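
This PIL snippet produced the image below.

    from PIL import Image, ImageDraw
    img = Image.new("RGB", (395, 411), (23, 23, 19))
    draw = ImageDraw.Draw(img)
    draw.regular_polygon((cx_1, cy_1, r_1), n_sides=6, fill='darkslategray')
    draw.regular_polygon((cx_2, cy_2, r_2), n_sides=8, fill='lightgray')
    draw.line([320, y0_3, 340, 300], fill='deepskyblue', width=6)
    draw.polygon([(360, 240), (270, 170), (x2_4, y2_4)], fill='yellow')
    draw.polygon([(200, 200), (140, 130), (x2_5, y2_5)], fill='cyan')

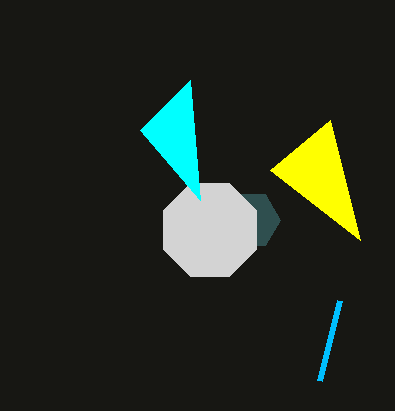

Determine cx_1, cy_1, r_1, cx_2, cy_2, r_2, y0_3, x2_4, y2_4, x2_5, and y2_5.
cx_1 = 250
cy_1 = 220
r_1 = 30
cx_2 = 210
cy_2 = 230
r_2 = 50
y0_3 = 380
x2_4 = 330
y2_4 = 120
x2_5 = 190
y2_5 = 80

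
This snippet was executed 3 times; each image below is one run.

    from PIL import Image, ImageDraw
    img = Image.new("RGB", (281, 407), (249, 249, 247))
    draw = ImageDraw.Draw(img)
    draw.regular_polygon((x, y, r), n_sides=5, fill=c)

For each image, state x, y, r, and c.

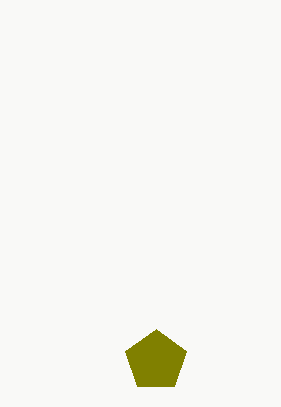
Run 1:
x = 156
y = 361
r = 32
c = 'olive'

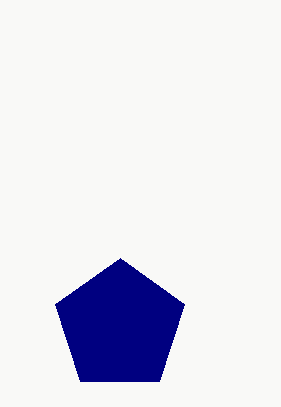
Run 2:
x = 120; y = 326; r = 68; c = 'navy'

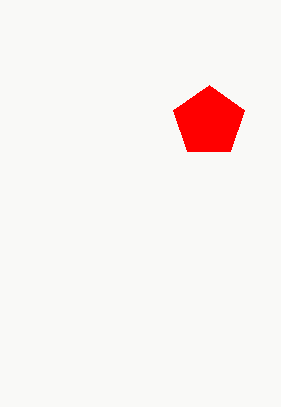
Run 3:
x = 209
y = 122
r = 37
c = 'red'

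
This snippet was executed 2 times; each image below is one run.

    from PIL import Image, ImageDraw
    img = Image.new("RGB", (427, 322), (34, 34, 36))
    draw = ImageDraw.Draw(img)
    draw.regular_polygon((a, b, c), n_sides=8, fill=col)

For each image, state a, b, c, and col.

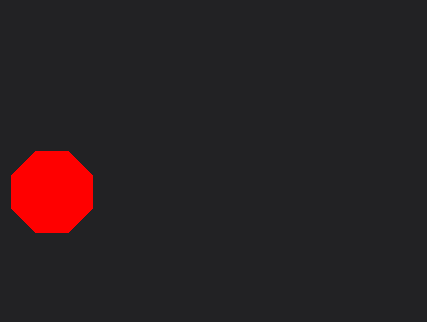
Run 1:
a = 52; b = 192; c = 44; col = 'red'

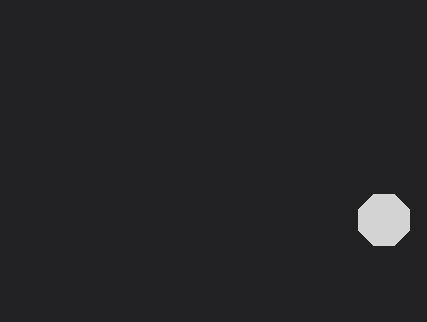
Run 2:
a = 384, b = 220, c = 28, col = 'lightgray'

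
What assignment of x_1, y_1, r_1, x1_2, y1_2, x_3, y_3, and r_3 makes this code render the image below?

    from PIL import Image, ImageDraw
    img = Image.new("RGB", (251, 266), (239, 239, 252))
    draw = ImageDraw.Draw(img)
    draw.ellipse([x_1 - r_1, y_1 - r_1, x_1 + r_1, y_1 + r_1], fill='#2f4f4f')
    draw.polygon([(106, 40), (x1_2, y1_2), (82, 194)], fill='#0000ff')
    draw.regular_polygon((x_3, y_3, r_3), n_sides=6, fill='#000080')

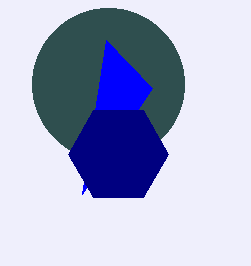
x_1 = 108; y_1 = 84; r_1 = 76; x1_2 = 152; y1_2 = 88; x_3 = 118; y_3 = 154; r_3 = 50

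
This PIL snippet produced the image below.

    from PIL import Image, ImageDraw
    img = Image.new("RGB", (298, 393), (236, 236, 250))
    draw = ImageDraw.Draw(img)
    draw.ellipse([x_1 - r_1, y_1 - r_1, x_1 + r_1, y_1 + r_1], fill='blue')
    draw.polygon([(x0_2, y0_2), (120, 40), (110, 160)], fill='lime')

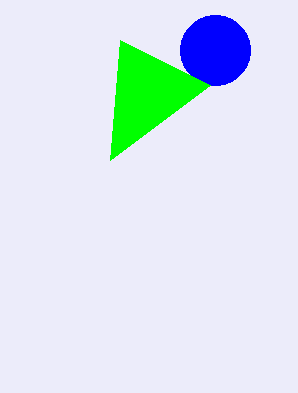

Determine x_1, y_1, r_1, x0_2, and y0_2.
x_1 = 215
y_1 = 50
r_1 = 35
x0_2 = 210
y0_2 = 85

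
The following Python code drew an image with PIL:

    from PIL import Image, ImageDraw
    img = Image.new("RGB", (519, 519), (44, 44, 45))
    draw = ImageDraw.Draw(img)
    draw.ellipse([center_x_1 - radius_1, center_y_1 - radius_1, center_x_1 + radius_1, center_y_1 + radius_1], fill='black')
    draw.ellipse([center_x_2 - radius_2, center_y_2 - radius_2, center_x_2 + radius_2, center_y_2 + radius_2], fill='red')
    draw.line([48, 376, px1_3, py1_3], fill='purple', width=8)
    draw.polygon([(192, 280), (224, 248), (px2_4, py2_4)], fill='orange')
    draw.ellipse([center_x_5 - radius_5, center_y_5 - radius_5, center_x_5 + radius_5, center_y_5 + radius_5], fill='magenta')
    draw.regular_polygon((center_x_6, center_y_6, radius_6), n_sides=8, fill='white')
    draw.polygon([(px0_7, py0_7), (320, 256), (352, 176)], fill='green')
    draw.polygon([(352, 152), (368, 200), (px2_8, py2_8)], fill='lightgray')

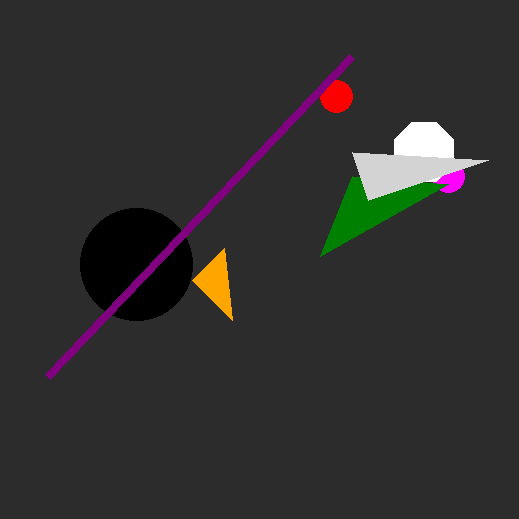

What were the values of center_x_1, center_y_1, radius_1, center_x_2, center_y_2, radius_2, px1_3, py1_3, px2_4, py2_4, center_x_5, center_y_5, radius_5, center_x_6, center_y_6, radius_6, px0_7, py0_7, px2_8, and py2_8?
center_x_1 = 136; center_y_1 = 264; radius_1 = 56; center_x_2 = 336; center_y_2 = 96; radius_2 = 16; px1_3 = 352; py1_3 = 56; px2_4 = 232; py2_4 = 320; center_x_5 = 448; center_y_5 = 176; radius_5 = 16; center_x_6 = 424; center_y_6 = 152; radius_6 = 32; px0_7 = 448; py0_7 = 184; px2_8 = 488; py2_8 = 160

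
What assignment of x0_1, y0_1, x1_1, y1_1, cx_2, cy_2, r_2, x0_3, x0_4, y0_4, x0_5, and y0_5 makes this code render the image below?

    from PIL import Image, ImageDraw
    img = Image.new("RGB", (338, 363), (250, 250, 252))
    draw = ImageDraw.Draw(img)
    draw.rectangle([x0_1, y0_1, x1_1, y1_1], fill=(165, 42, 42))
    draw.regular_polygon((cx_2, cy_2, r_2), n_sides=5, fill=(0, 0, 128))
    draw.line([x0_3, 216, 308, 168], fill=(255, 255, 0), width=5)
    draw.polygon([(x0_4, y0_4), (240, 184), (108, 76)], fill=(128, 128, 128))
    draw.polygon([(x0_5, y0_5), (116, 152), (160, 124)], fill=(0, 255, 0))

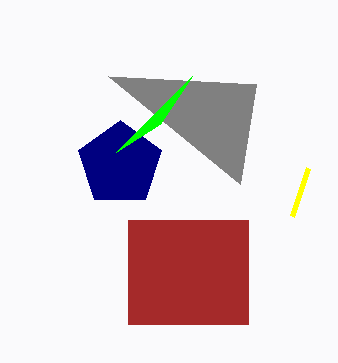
x0_1 = 128; y0_1 = 220; x1_1 = 248; y1_1 = 324; cx_2 = 120; cy_2 = 164; r_2 = 44; x0_3 = 292; x0_4 = 256; y0_4 = 84; x0_5 = 192; y0_5 = 76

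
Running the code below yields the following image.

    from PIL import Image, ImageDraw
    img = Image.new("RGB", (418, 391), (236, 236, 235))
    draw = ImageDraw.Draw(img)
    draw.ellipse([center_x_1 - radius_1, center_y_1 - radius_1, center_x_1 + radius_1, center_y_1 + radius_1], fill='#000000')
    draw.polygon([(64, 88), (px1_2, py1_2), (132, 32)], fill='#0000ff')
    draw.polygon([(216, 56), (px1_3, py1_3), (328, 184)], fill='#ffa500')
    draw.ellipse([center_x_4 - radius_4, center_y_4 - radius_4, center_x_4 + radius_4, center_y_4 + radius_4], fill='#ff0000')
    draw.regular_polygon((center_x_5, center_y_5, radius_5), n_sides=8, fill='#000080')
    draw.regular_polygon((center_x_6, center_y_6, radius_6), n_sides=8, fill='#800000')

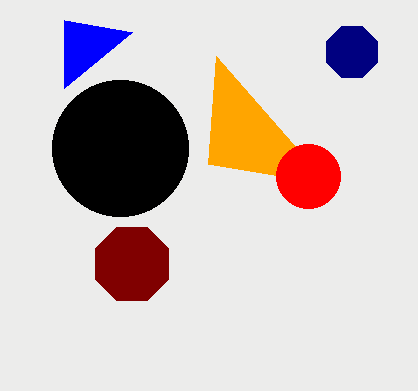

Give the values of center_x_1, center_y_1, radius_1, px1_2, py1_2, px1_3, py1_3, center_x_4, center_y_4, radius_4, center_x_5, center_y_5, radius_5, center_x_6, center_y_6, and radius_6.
center_x_1 = 120; center_y_1 = 148; radius_1 = 68; px1_2 = 64; py1_2 = 20; px1_3 = 208; py1_3 = 164; center_x_4 = 308; center_y_4 = 176; radius_4 = 32; center_x_5 = 352; center_y_5 = 52; radius_5 = 28; center_x_6 = 132; center_y_6 = 264; radius_6 = 40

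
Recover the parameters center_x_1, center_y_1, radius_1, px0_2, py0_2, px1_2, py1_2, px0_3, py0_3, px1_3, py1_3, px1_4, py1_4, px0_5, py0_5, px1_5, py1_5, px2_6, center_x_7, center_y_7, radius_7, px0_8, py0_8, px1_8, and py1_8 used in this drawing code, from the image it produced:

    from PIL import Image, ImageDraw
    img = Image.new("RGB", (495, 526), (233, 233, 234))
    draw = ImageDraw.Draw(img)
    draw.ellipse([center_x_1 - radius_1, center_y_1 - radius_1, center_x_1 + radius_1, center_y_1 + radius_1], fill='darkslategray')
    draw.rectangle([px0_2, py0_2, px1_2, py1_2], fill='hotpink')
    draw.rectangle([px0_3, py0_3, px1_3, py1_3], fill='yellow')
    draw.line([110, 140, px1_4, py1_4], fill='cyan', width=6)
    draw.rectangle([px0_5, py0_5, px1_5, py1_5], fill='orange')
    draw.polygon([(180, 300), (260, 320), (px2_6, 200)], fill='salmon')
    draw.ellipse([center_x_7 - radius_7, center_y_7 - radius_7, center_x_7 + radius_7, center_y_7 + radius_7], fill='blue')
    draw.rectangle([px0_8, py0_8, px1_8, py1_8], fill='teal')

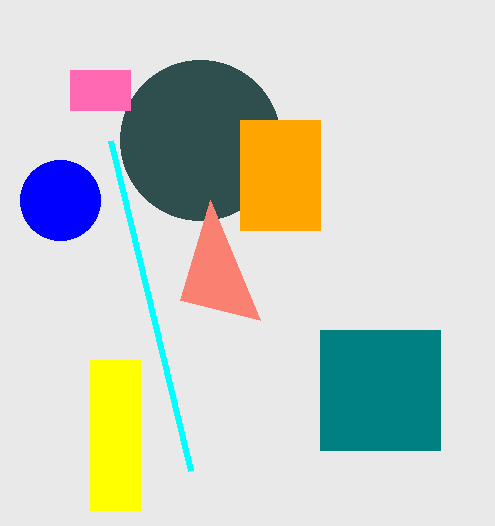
center_x_1 = 200, center_y_1 = 140, radius_1 = 80, px0_2 = 70, py0_2 = 70, px1_2 = 130, py1_2 = 110, px0_3 = 90, py0_3 = 360, px1_3 = 140, py1_3 = 510, px1_4 = 190, py1_4 = 470, px0_5 = 240, py0_5 = 120, px1_5 = 320, py1_5 = 230, px2_6 = 210, center_x_7 = 60, center_y_7 = 200, radius_7 = 40, px0_8 = 320, py0_8 = 330, px1_8 = 440, py1_8 = 450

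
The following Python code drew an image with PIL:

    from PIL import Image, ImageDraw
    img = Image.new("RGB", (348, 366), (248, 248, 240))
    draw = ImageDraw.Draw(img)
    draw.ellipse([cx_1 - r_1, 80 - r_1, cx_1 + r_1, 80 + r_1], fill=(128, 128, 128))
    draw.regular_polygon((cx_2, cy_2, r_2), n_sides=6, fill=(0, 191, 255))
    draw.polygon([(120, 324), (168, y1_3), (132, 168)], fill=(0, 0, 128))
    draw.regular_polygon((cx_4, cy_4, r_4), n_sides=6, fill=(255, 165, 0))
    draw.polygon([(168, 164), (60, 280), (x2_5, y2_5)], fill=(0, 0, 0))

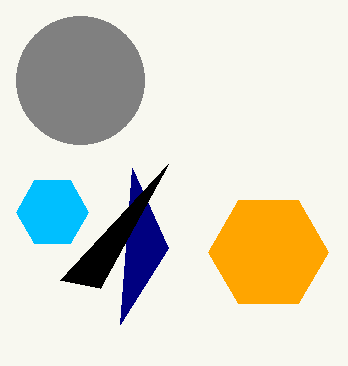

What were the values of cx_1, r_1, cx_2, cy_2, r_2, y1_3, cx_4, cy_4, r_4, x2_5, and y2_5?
cx_1 = 80, r_1 = 64, cx_2 = 52, cy_2 = 212, r_2 = 36, y1_3 = 248, cx_4 = 268, cy_4 = 252, r_4 = 60, x2_5 = 100, y2_5 = 288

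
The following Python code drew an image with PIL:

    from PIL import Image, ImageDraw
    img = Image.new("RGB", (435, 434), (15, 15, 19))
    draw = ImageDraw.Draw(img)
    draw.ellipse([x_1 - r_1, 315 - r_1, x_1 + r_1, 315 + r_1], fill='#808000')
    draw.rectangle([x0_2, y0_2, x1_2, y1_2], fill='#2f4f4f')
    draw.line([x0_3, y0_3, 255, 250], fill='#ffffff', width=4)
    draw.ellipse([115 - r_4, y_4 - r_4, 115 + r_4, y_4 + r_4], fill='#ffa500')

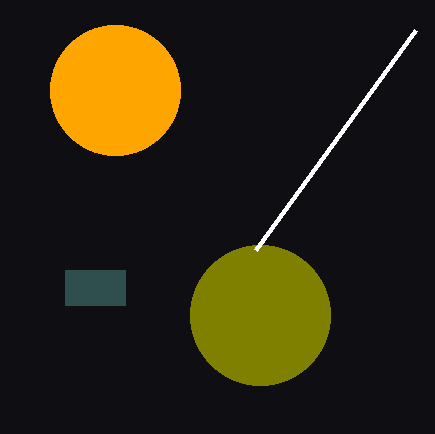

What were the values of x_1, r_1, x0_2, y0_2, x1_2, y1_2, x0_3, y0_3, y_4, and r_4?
x_1 = 260
r_1 = 70
x0_2 = 65
y0_2 = 270
x1_2 = 125
y1_2 = 305
x0_3 = 415
y0_3 = 30
y_4 = 90
r_4 = 65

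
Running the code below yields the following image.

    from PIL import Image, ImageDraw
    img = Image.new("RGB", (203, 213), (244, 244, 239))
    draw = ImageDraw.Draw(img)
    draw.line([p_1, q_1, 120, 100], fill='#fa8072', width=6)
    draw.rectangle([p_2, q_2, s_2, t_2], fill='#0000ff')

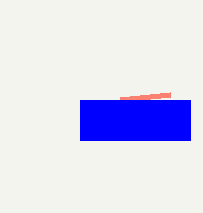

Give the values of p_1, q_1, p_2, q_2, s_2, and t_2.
p_1 = 170, q_1 = 95, p_2 = 80, q_2 = 100, s_2 = 190, t_2 = 140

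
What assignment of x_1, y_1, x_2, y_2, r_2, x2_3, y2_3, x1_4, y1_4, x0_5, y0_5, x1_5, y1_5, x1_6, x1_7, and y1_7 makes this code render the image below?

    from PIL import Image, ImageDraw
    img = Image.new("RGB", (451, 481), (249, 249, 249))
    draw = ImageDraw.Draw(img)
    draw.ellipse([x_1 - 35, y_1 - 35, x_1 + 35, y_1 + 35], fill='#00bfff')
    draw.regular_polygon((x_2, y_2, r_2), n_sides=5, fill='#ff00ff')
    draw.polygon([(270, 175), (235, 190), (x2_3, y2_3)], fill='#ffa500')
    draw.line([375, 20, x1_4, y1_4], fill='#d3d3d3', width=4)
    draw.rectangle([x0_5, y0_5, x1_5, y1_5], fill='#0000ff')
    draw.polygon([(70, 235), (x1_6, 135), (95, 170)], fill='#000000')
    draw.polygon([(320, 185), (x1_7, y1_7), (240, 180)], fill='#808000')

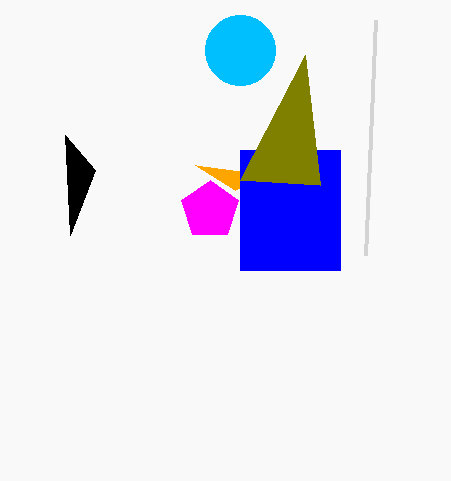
x_1 = 240
y_1 = 50
x_2 = 210
y_2 = 210
r_2 = 30
x2_3 = 195
y2_3 = 165
x1_4 = 365
y1_4 = 255
x0_5 = 240
y0_5 = 150
x1_5 = 340
y1_5 = 270
x1_6 = 65
x1_7 = 305
y1_7 = 55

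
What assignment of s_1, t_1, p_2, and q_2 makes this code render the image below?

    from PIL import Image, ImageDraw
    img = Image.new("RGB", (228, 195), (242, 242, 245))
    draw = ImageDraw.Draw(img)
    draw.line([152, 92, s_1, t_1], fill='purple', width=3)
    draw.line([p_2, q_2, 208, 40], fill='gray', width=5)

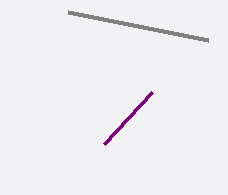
s_1 = 104; t_1 = 144; p_2 = 68; q_2 = 12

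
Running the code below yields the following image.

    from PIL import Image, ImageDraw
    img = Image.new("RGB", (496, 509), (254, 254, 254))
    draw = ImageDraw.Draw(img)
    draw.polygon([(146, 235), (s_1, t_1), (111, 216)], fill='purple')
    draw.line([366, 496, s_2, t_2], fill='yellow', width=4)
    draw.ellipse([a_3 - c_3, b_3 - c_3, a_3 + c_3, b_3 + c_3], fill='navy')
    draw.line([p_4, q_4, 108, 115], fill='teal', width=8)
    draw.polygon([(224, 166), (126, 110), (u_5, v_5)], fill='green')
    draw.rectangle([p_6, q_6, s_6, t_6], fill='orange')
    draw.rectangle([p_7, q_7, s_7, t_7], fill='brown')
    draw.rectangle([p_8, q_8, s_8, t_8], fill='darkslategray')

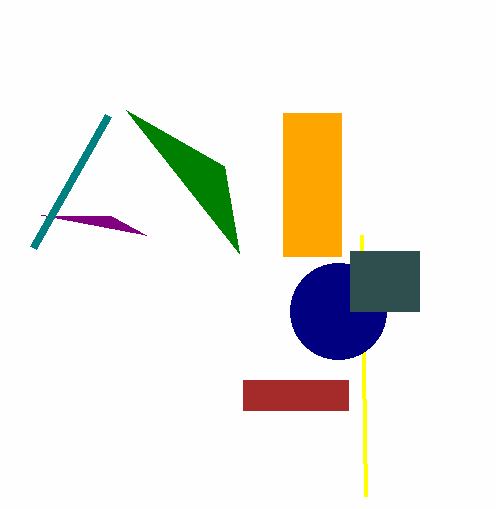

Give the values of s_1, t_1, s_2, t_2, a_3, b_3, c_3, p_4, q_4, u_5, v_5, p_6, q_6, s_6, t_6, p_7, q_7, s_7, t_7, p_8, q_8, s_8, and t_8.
s_1 = 41; t_1 = 215; s_2 = 362; t_2 = 235; a_3 = 338; b_3 = 311; c_3 = 48; p_4 = 33; q_4 = 247; u_5 = 239; v_5 = 253; p_6 = 283; q_6 = 113; s_6 = 341; t_6 = 256; p_7 = 243; q_7 = 380; s_7 = 348; t_7 = 410; p_8 = 350; q_8 = 251; s_8 = 419; t_8 = 311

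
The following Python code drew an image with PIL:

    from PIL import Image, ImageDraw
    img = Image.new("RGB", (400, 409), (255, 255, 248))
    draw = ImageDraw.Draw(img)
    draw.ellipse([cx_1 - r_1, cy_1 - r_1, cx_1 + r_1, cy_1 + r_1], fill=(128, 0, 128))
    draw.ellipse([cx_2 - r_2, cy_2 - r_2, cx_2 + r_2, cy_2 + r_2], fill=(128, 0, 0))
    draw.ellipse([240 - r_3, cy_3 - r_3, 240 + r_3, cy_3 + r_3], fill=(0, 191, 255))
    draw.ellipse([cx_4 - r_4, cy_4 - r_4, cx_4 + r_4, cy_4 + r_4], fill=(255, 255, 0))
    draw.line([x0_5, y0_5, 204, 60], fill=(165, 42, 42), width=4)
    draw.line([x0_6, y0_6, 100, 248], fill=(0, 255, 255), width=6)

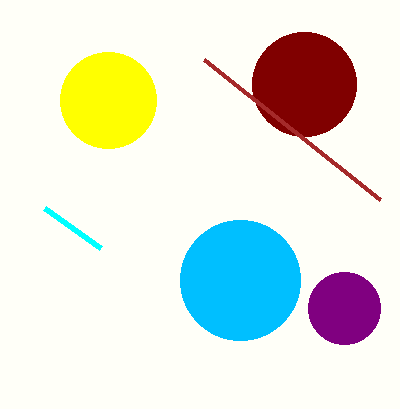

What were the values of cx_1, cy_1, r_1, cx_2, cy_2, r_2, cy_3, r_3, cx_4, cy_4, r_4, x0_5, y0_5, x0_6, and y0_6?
cx_1 = 344
cy_1 = 308
r_1 = 36
cx_2 = 304
cy_2 = 84
r_2 = 52
cy_3 = 280
r_3 = 60
cx_4 = 108
cy_4 = 100
r_4 = 48
x0_5 = 380
y0_5 = 200
x0_6 = 44
y0_6 = 208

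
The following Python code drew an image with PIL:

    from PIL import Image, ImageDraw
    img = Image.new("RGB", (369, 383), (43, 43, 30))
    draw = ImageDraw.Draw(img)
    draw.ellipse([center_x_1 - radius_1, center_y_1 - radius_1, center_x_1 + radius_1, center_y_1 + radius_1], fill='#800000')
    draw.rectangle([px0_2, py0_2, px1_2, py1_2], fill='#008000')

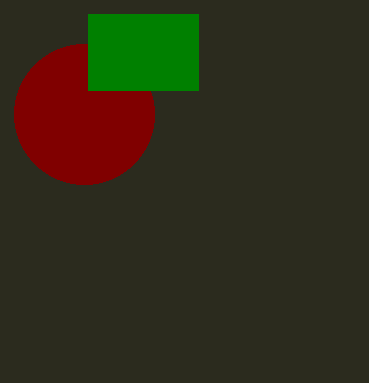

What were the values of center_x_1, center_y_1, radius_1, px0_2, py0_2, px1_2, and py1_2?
center_x_1 = 84, center_y_1 = 114, radius_1 = 70, px0_2 = 88, py0_2 = 14, px1_2 = 198, py1_2 = 90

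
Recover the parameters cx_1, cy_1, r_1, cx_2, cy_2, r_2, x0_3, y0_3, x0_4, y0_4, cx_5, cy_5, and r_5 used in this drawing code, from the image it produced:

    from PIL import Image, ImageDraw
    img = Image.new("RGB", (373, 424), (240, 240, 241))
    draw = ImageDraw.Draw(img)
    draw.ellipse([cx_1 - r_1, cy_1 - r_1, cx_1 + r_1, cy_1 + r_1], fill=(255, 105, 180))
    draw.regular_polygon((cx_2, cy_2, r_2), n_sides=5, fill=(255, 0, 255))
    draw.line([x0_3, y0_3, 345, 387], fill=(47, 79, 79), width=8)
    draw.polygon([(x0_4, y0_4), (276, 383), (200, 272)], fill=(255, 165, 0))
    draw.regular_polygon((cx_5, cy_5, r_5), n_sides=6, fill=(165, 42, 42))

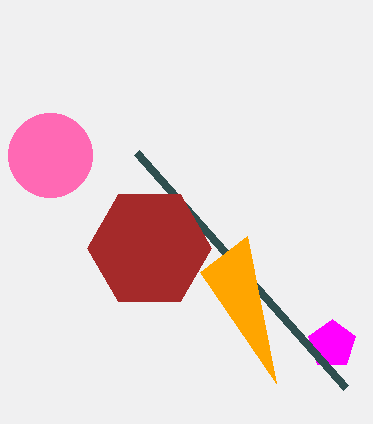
cx_1 = 50, cy_1 = 155, r_1 = 42, cx_2 = 332, cy_2 = 344, r_2 = 25, x0_3 = 136, y0_3 = 152, x0_4 = 247, y0_4 = 236, cx_5 = 149, cy_5 = 248, r_5 = 62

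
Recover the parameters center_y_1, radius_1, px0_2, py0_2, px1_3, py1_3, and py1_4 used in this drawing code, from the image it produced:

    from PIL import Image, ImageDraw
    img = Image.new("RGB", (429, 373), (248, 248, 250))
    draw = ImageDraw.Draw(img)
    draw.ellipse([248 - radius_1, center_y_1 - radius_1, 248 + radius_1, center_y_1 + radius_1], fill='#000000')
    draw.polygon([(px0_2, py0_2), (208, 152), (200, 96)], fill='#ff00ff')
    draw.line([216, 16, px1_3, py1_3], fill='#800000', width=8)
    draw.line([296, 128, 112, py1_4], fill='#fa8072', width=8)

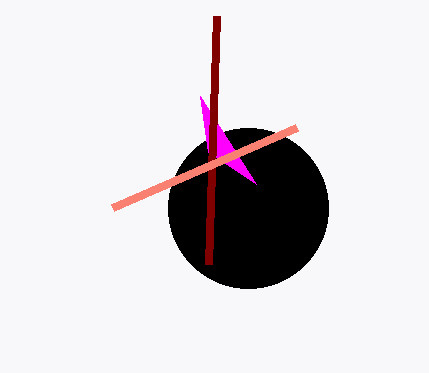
center_y_1 = 208
radius_1 = 80
px0_2 = 256
py0_2 = 184
px1_3 = 208
py1_3 = 264
py1_4 = 208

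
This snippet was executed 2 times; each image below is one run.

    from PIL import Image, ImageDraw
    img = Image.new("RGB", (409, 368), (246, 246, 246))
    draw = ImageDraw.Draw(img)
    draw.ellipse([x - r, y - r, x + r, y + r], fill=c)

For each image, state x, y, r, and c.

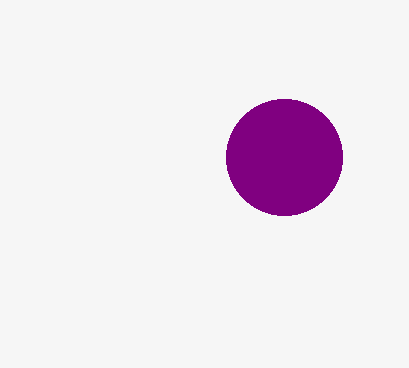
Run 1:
x = 284, y = 157, r = 58, c = 'purple'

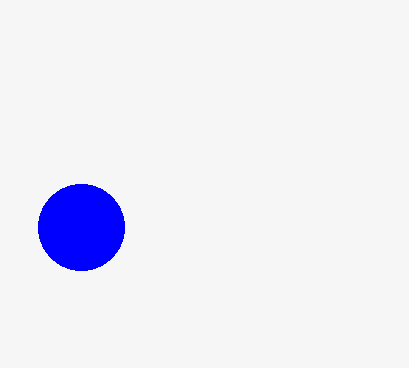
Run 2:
x = 81; y = 227; r = 43; c = 'blue'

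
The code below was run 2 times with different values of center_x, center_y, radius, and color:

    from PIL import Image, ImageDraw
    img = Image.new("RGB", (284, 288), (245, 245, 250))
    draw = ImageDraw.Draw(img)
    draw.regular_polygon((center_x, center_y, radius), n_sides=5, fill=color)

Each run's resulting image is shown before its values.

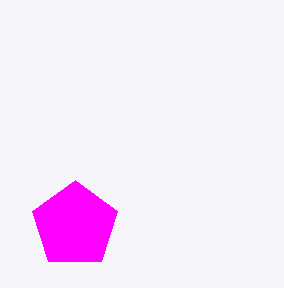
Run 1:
center_x = 75
center_y = 225
radius = 45
color = 'magenta'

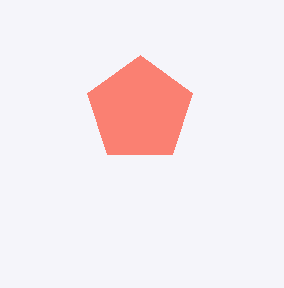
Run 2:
center_x = 140
center_y = 110
radius = 55
color = 'salmon'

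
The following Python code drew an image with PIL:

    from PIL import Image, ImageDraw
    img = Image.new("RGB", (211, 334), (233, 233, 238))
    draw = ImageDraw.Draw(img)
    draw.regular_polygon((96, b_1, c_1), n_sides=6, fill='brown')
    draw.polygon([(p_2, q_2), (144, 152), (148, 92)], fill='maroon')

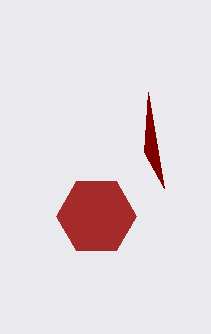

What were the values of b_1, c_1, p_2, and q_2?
b_1 = 216, c_1 = 40, p_2 = 164, q_2 = 188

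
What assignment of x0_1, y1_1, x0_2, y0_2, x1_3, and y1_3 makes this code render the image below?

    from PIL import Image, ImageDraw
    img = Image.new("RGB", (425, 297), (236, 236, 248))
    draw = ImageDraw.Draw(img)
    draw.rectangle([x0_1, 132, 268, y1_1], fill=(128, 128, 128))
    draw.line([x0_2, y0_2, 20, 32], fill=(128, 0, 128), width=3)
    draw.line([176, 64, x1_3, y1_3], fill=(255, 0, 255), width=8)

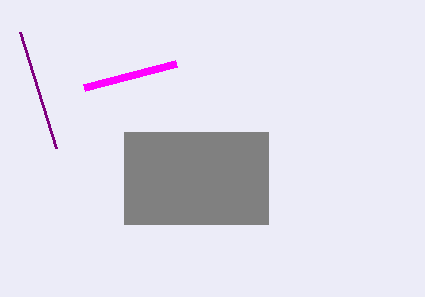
x0_1 = 124
y1_1 = 224
x0_2 = 56
y0_2 = 148
x1_3 = 84
y1_3 = 88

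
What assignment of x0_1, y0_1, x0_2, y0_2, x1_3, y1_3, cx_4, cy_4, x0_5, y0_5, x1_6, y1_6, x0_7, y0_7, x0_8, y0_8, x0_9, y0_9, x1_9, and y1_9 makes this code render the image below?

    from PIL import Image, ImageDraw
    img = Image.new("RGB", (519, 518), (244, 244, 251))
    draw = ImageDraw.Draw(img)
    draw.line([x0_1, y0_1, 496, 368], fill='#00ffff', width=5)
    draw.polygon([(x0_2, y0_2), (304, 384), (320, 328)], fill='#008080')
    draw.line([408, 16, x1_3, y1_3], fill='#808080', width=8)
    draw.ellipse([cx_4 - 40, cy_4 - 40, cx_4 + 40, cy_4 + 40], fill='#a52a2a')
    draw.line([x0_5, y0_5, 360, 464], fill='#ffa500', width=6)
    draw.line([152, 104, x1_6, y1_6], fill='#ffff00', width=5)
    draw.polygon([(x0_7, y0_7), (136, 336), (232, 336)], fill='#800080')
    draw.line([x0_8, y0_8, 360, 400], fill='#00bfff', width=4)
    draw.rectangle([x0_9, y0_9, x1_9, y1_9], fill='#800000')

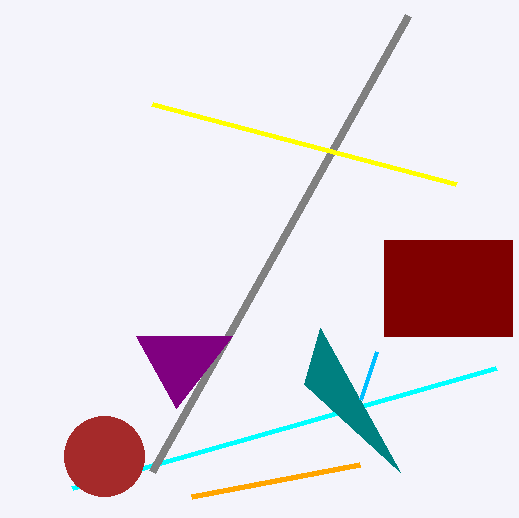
x0_1 = 72
y0_1 = 488
x0_2 = 400
y0_2 = 472
x1_3 = 152
y1_3 = 472
cx_4 = 104
cy_4 = 456
x0_5 = 192
y0_5 = 496
x1_6 = 456
y1_6 = 184
x0_7 = 176
y0_7 = 408
x0_8 = 376
y0_8 = 352
x0_9 = 384
y0_9 = 240
x1_9 = 512
y1_9 = 336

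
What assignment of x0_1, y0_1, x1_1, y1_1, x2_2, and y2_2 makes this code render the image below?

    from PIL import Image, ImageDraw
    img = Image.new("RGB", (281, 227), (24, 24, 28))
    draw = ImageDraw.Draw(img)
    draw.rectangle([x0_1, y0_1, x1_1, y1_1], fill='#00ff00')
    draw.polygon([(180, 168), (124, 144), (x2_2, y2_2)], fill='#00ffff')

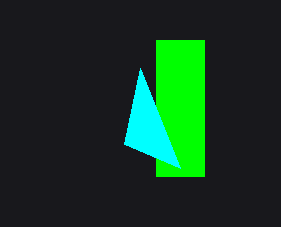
x0_1 = 156; y0_1 = 40; x1_1 = 204; y1_1 = 176; x2_2 = 140; y2_2 = 68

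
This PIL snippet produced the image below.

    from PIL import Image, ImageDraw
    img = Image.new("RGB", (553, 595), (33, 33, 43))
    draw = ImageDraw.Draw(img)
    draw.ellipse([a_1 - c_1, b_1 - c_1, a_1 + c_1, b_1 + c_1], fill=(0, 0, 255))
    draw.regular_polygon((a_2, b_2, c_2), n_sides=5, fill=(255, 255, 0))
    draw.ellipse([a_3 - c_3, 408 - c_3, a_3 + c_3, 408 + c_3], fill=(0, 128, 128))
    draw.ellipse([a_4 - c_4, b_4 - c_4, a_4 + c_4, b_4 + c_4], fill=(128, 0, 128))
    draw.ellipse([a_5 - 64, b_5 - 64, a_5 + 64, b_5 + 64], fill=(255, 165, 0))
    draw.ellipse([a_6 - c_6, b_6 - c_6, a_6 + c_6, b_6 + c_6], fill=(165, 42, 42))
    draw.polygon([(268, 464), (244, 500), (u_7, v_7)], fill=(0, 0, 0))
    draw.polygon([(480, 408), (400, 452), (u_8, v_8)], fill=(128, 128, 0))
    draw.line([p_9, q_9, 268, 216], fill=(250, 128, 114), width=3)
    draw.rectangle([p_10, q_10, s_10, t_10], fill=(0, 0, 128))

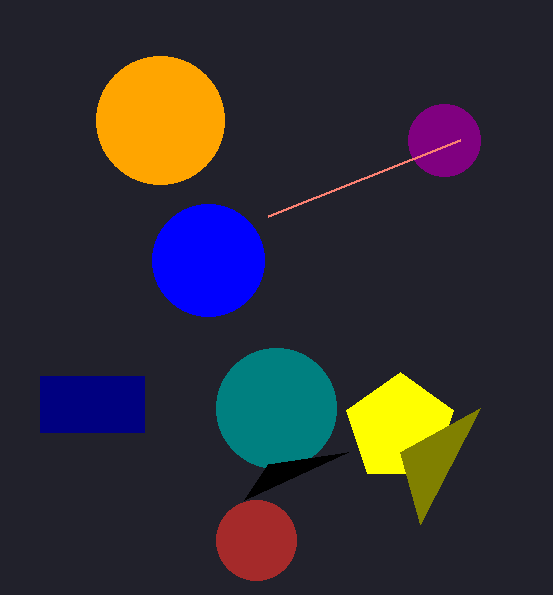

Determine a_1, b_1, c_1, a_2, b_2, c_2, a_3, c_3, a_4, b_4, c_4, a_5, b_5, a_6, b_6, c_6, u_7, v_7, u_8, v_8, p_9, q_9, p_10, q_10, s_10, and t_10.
a_1 = 208, b_1 = 260, c_1 = 56, a_2 = 400, b_2 = 428, c_2 = 56, a_3 = 276, c_3 = 60, a_4 = 444, b_4 = 140, c_4 = 36, a_5 = 160, b_5 = 120, a_6 = 256, b_6 = 540, c_6 = 40, u_7 = 348, v_7 = 452, u_8 = 420, v_8 = 524, p_9 = 460, q_9 = 140, p_10 = 40, q_10 = 376, s_10 = 144, t_10 = 432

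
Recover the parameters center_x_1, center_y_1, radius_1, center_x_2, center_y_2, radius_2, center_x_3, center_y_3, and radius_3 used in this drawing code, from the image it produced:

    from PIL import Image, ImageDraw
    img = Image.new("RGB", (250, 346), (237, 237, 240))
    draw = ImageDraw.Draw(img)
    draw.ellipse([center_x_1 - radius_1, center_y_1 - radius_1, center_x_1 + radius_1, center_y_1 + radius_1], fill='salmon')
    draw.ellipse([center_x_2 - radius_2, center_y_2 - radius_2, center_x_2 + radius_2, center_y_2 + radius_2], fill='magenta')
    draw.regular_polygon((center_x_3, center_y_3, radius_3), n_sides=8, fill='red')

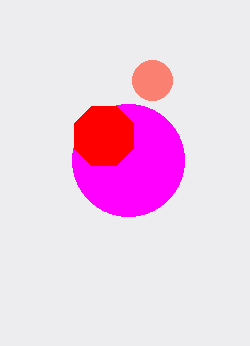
center_x_1 = 152
center_y_1 = 80
radius_1 = 20
center_x_2 = 128
center_y_2 = 160
radius_2 = 56
center_x_3 = 104
center_y_3 = 136
radius_3 = 32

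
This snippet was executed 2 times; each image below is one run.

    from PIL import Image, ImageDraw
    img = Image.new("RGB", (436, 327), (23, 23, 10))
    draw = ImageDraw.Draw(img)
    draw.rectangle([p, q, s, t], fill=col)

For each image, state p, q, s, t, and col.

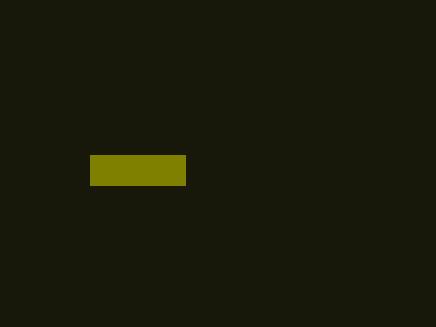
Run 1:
p = 90
q = 155
s = 185
t = 185
col = 'olive'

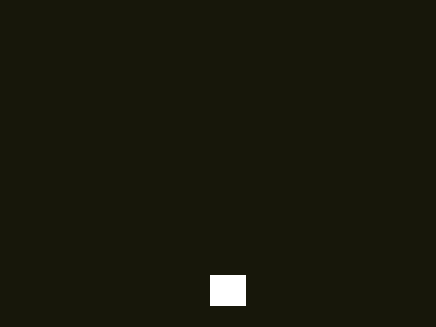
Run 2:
p = 210, q = 275, s = 245, t = 305, col = 'white'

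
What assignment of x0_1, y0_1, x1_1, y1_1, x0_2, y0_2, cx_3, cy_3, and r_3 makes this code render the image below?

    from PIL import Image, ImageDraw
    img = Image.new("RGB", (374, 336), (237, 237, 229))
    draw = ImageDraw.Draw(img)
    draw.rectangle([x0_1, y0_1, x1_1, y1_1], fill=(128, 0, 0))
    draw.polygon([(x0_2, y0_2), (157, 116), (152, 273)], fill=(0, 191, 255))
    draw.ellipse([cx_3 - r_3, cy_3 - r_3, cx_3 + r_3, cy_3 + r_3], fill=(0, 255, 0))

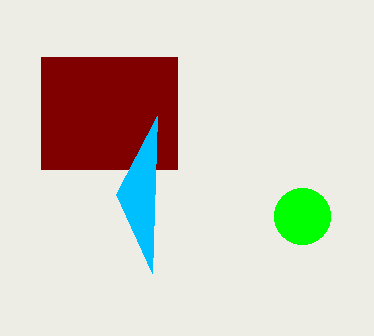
x0_1 = 41
y0_1 = 57
x1_1 = 177
y1_1 = 169
x0_2 = 116
y0_2 = 194
cx_3 = 302
cy_3 = 216
r_3 = 28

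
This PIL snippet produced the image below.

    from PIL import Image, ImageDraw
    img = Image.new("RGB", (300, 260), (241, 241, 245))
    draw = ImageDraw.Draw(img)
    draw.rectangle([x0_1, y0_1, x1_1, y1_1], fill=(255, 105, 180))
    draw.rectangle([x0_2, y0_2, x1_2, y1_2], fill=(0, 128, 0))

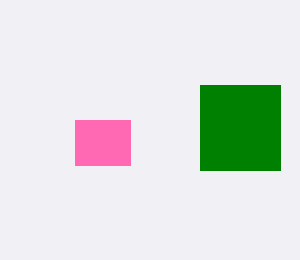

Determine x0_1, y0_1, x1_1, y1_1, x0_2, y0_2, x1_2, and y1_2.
x0_1 = 75; y0_1 = 120; x1_1 = 130; y1_1 = 165; x0_2 = 200; y0_2 = 85; x1_2 = 280; y1_2 = 170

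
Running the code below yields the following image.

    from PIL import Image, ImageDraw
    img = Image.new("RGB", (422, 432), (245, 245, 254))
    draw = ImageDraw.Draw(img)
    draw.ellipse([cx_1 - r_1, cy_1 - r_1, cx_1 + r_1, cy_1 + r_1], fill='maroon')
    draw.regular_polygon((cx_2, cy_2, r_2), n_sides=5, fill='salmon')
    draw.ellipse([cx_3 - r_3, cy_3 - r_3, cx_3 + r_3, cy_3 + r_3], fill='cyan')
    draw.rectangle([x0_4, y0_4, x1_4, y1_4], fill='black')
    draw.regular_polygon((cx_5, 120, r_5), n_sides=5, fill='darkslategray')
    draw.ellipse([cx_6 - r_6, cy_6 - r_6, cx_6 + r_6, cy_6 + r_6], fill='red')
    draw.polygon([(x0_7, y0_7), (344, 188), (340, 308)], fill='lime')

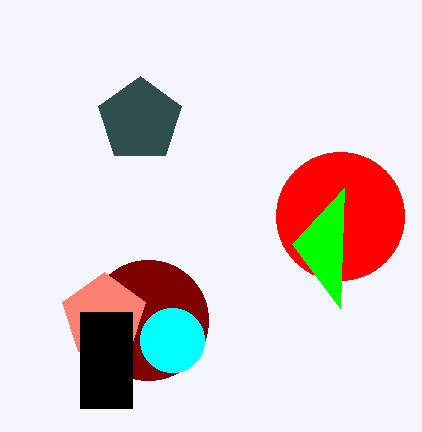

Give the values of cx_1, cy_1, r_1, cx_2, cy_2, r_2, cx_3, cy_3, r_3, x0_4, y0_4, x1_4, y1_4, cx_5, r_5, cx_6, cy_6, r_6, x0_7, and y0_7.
cx_1 = 148, cy_1 = 320, r_1 = 60, cx_2 = 104, cy_2 = 316, r_2 = 44, cx_3 = 172, cy_3 = 340, r_3 = 32, x0_4 = 80, y0_4 = 312, x1_4 = 132, y1_4 = 408, cx_5 = 140, r_5 = 44, cx_6 = 340, cy_6 = 216, r_6 = 64, x0_7 = 292, y0_7 = 244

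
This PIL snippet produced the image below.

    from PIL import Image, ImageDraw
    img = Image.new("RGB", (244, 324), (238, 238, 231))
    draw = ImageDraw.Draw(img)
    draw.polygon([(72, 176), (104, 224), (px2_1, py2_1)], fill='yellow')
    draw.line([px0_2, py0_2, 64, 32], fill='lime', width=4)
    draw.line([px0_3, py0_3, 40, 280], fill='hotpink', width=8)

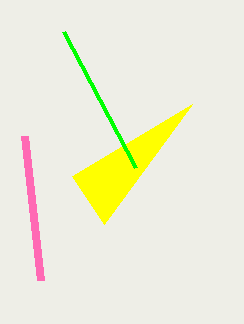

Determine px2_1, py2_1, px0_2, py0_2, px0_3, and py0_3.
px2_1 = 192; py2_1 = 104; px0_2 = 136; py0_2 = 168; px0_3 = 24; py0_3 = 136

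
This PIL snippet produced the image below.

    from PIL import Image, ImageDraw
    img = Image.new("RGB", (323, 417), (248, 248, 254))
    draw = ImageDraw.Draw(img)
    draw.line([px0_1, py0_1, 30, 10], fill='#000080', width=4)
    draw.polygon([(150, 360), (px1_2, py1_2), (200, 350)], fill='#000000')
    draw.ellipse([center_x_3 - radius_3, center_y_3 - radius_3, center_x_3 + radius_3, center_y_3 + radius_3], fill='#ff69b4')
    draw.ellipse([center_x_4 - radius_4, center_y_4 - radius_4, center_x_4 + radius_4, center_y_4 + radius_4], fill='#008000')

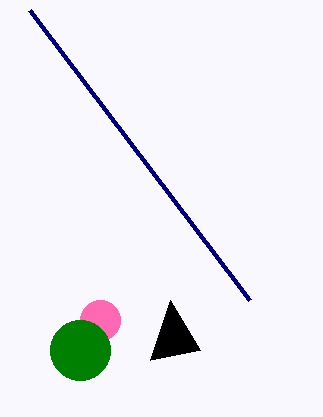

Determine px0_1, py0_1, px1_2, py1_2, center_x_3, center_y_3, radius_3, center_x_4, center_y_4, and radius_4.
px0_1 = 250; py0_1 = 300; px1_2 = 170; py1_2 = 300; center_x_3 = 100; center_y_3 = 320; radius_3 = 20; center_x_4 = 80; center_y_4 = 350; radius_4 = 30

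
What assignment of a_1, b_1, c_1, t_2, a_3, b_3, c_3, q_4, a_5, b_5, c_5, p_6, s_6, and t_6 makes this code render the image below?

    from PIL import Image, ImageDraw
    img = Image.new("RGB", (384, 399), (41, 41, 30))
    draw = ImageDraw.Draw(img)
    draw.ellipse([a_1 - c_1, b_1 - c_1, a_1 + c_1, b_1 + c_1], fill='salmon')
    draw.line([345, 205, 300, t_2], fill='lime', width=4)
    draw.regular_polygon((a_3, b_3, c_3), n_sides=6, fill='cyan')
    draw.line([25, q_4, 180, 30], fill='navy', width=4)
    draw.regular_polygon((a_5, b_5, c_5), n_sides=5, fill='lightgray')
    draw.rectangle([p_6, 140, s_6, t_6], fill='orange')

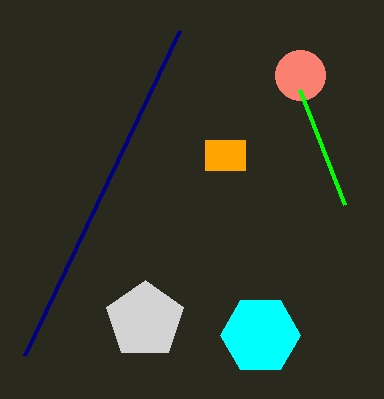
a_1 = 300
b_1 = 75
c_1 = 25
t_2 = 90
a_3 = 260
b_3 = 335
c_3 = 40
q_4 = 355
a_5 = 145
b_5 = 320
c_5 = 40
p_6 = 205
s_6 = 245
t_6 = 170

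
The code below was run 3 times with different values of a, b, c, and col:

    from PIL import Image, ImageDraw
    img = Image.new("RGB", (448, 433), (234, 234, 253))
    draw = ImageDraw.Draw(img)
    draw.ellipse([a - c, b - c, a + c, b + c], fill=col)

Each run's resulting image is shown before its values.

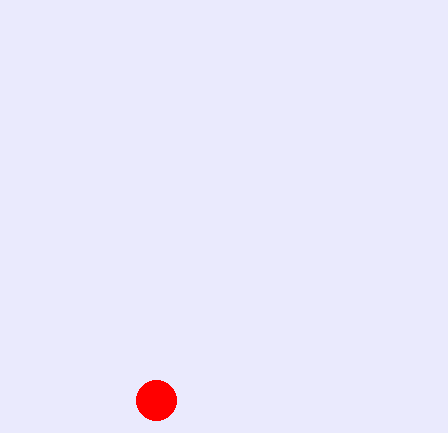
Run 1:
a = 156; b = 400; c = 20; col = 'red'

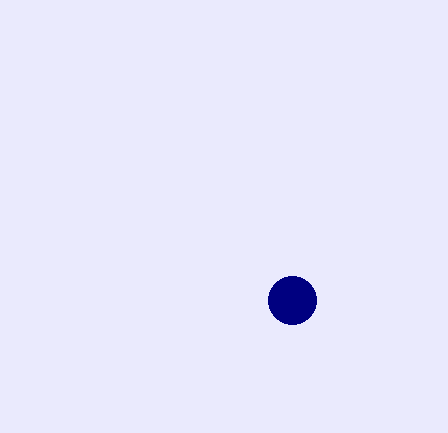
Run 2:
a = 292; b = 300; c = 24; col = 'navy'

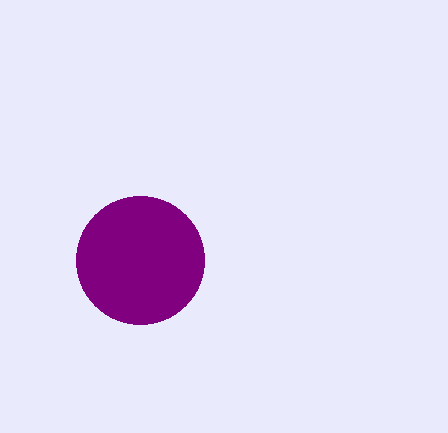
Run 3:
a = 140, b = 260, c = 64, col = 'purple'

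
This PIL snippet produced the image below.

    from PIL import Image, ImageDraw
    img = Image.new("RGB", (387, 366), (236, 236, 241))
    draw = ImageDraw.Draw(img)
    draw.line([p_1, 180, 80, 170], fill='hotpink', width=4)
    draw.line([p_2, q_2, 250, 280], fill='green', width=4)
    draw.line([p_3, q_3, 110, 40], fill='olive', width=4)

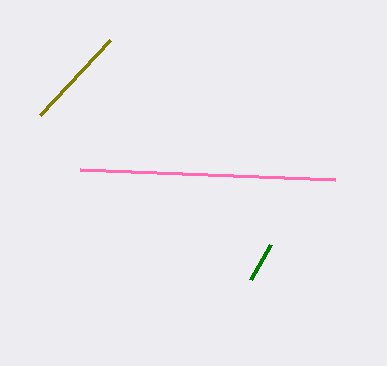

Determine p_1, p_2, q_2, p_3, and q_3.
p_1 = 335; p_2 = 270; q_2 = 245; p_3 = 40; q_3 = 115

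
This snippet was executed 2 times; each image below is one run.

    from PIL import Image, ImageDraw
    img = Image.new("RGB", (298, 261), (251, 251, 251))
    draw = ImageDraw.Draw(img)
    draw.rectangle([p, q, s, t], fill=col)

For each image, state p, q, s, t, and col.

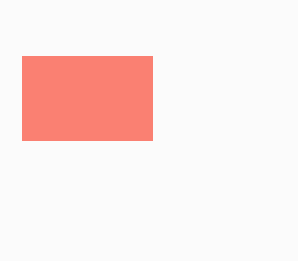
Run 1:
p = 22, q = 56, s = 152, t = 140, col = 'salmon'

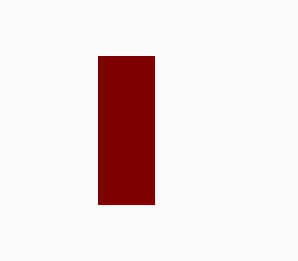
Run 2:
p = 98
q = 56
s = 154
t = 204
col = 'maroon'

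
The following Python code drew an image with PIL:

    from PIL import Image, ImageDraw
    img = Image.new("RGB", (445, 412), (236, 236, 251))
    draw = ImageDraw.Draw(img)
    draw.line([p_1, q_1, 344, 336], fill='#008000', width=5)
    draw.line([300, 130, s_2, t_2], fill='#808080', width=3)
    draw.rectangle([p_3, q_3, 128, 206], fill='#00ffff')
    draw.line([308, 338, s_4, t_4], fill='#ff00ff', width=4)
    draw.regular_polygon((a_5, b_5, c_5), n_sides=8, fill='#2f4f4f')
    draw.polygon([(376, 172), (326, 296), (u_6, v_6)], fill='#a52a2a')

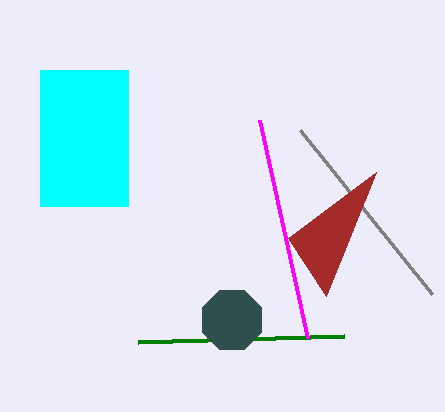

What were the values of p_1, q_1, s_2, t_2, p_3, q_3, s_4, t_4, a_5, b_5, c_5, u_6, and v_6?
p_1 = 138; q_1 = 342; s_2 = 432; t_2 = 294; p_3 = 40; q_3 = 70; s_4 = 260; t_4 = 120; a_5 = 232; b_5 = 320; c_5 = 32; u_6 = 288; v_6 = 238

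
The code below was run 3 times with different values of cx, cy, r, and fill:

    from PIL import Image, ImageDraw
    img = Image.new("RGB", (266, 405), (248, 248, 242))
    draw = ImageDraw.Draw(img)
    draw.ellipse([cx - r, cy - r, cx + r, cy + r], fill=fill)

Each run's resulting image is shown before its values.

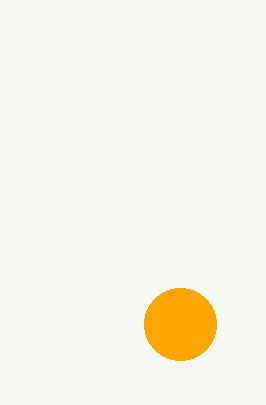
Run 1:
cx = 180, cy = 324, r = 36, fill = 'orange'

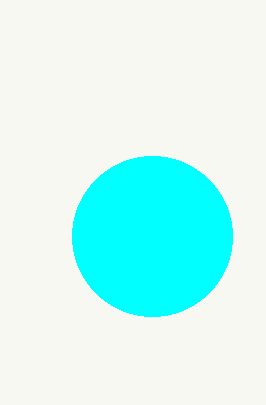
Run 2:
cx = 152; cy = 236; r = 80; fill = 'cyan'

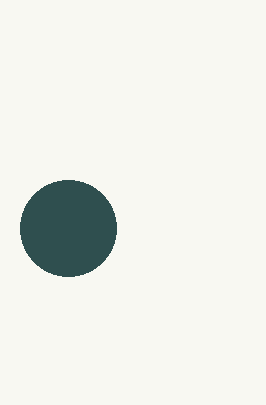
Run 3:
cx = 68, cy = 228, r = 48, fill = 'darkslategray'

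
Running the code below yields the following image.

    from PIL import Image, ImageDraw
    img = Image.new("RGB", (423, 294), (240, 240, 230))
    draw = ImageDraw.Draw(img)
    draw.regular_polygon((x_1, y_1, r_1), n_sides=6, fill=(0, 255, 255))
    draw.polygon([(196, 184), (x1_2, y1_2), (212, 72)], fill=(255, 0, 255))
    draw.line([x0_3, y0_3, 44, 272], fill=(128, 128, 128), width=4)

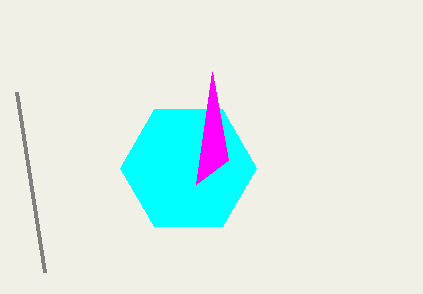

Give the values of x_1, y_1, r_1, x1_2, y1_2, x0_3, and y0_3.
x_1 = 188
y_1 = 168
r_1 = 68
x1_2 = 228
y1_2 = 160
x0_3 = 16
y0_3 = 92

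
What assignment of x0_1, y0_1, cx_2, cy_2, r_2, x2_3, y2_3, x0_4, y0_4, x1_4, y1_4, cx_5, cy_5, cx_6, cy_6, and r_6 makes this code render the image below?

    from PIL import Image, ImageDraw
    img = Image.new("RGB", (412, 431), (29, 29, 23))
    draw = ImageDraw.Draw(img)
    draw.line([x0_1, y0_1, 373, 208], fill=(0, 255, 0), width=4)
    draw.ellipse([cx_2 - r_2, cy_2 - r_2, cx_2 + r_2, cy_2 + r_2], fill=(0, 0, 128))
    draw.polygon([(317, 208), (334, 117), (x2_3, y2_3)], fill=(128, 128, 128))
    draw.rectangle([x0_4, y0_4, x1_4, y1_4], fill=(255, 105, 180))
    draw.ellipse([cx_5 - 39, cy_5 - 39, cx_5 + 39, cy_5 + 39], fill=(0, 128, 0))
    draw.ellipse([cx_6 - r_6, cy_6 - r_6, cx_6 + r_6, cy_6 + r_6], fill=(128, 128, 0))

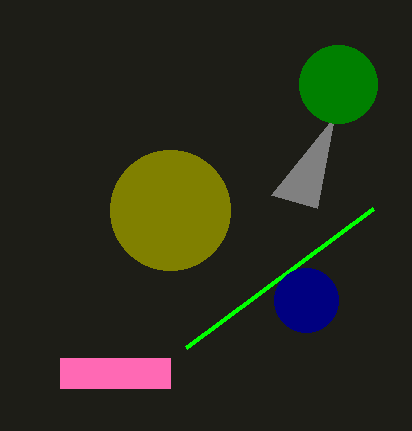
x0_1 = 186
y0_1 = 347
cx_2 = 306
cy_2 = 300
r_2 = 32
x2_3 = 271
y2_3 = 195
x0_4 = 60
y0_4 = 358
x1_4 = 170
y1_4 = 388
cx_5 = 338
cy_5 = 84
cx_6 = 170
cy_6 = 210
r_6 = 60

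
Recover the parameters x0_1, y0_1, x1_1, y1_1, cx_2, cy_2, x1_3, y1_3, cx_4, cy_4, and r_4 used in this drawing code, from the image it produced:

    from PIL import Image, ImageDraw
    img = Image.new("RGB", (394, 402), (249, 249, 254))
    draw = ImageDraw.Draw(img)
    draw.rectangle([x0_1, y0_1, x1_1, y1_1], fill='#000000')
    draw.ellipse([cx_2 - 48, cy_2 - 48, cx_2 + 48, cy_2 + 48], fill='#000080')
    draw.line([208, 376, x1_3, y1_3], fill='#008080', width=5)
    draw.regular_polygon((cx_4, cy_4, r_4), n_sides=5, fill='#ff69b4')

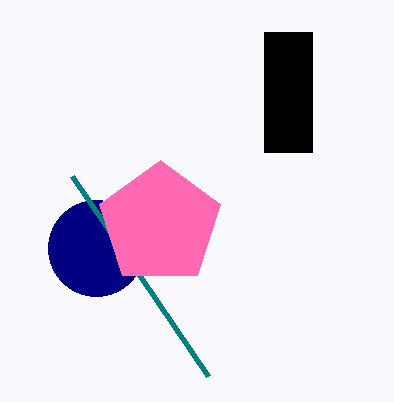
x0_1 = 264
y0_1 = 32
x1_1 = 312
y1_1 = 152
cx_2 = 96
cy_2 = 248
x1_3 = 72
y1_3 = 176
cx_4 = 160
cy_4 = 224
r_4 = 64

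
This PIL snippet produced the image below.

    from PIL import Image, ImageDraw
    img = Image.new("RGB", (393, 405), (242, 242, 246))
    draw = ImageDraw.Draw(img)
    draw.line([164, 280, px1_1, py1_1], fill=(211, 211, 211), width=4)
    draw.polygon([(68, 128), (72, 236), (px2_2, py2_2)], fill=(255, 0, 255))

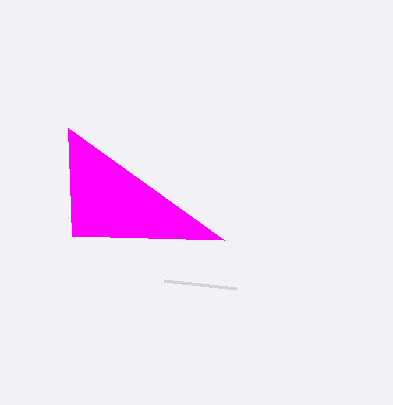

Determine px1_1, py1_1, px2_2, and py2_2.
px1_1 = 236, py1_1 = 288, px2_2 = 224, py2_2 = 240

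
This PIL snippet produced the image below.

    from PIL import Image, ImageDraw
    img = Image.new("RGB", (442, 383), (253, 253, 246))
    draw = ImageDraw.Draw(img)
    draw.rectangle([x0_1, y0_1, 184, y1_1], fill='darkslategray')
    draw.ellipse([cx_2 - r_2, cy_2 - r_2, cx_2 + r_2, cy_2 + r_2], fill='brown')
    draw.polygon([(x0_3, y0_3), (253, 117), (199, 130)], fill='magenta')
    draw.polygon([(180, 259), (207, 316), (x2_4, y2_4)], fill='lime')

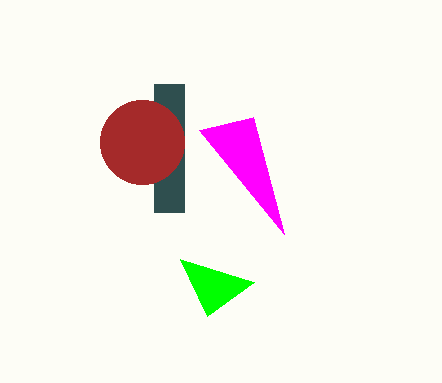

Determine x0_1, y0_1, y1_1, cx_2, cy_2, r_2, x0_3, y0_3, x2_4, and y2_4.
x0_1 = 154, y0_1 = 84, y1_1 = 212, cx_2 = 142, cy_2 = 142, r_2 = 42, x0_3 = 284, y0_3 = 234, x2_4 = 254, y2_4 = 282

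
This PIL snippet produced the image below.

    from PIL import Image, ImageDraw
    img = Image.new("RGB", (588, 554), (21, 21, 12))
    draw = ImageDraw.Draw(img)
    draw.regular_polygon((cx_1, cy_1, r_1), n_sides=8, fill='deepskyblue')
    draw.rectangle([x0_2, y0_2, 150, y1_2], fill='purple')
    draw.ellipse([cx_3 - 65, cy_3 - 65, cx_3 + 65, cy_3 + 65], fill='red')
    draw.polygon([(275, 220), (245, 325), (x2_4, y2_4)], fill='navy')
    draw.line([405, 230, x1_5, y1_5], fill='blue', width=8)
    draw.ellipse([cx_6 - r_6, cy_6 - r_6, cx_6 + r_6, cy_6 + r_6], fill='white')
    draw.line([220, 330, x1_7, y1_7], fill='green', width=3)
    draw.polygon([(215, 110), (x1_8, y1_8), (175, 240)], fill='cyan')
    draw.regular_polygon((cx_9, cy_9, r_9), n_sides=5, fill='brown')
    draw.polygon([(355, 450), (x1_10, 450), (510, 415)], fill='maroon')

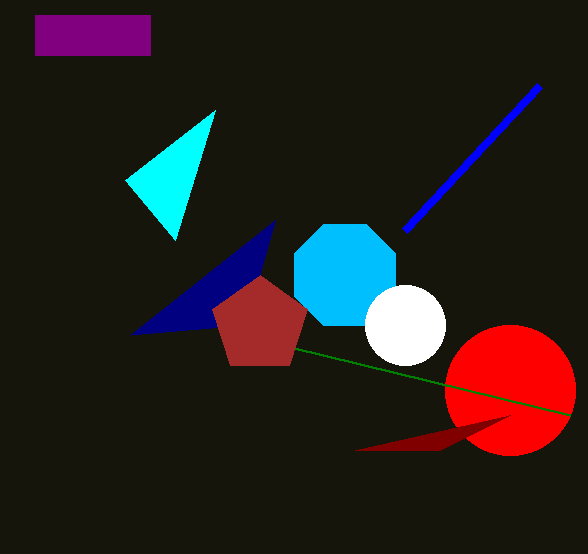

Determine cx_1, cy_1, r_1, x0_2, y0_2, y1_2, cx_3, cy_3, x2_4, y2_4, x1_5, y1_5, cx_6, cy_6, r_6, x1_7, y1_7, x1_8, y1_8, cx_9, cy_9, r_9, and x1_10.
cx_1 = 345; cy_1 = 275; r_1 = 55; x0_2 = 35; y0_2 = 15; y1_2 = 55; cx_3 = 510; cy_3 = 390; x2_4 = 130; y2_4 = 335; x1_5 = 540; y1_5 = 85; cx_6 = 405; cy_6 = 325; r_6 = 40; x1_7 = 570; y1_7 = 415; x1_8 = 125; y1_8 = 180; cx_9 = 260; cy_9 = 325; r_9 = 50; x1_10 = 440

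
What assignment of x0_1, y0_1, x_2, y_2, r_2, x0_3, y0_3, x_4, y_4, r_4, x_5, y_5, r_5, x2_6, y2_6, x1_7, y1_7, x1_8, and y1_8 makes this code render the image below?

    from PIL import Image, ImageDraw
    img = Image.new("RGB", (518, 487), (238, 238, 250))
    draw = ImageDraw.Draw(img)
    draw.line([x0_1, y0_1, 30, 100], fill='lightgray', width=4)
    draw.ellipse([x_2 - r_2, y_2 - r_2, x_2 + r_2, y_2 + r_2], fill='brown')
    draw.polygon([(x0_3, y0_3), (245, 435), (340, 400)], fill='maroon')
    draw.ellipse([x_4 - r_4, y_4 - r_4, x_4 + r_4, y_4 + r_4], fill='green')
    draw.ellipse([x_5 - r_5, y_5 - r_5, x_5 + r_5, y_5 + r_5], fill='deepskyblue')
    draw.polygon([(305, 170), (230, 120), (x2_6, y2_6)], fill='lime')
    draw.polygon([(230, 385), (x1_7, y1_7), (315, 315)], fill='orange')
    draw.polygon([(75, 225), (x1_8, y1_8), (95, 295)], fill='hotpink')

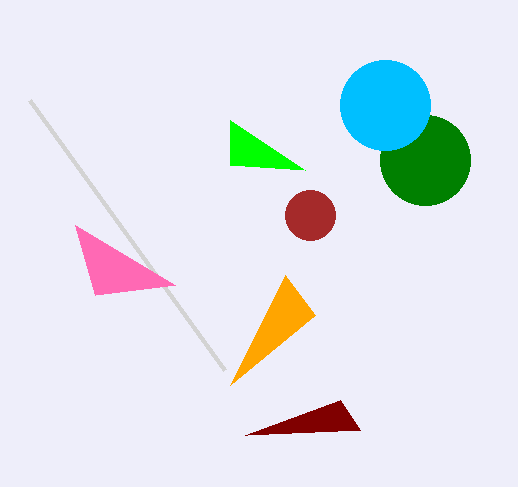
x0_1 = 225
y0_1 = 370
x_2 = 310
y_2 = 215
r_2 = 25
x0_3 = 360
y0_3 = 430
x_4 = 425
y_4 = 160
r_4 = 45
x_5 = 385
y_5 = 105
r_5 = 45
x2_6 = 230
y2_6 = 165
x1_7 = 285
y1_7 = 275
x1_8 = 175
y1_8 = 285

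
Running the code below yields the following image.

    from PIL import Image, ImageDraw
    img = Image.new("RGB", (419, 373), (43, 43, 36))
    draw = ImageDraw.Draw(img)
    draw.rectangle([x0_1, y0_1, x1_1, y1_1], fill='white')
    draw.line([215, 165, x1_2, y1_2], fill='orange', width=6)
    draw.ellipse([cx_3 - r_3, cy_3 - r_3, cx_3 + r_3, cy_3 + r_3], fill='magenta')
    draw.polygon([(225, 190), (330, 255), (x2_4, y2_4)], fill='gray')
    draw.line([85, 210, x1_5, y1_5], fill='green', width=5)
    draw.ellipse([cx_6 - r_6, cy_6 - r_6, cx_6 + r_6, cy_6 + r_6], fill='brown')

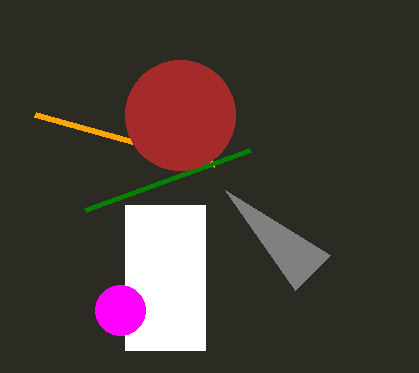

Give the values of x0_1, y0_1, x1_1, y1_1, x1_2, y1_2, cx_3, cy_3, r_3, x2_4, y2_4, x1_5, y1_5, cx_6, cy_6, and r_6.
x0_1 = 125; y0_1 = 205; x1_1 = 205; y1_1 = 350; x1_2 = 35; y1_2 = 115; cx_3 = 120; cy_3 = 310; r_3 = 25; x2_4 = 295; y2_4 = 290; x1_5 = 250; y1_5 = 150; cx_6 = 180; cy_6 = 115; r_6 = 55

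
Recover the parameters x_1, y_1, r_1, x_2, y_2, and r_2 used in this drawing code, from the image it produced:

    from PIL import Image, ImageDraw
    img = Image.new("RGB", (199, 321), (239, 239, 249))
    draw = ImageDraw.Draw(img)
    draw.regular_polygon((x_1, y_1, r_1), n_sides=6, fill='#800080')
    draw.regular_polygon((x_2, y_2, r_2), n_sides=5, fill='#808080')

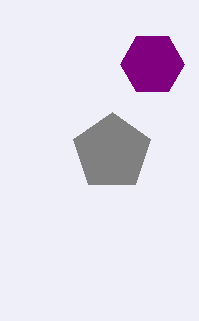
x_1 = 152
y_1 = 64
r_1 = 32
x_2 = 112
y_2 = 152
r_2 = 40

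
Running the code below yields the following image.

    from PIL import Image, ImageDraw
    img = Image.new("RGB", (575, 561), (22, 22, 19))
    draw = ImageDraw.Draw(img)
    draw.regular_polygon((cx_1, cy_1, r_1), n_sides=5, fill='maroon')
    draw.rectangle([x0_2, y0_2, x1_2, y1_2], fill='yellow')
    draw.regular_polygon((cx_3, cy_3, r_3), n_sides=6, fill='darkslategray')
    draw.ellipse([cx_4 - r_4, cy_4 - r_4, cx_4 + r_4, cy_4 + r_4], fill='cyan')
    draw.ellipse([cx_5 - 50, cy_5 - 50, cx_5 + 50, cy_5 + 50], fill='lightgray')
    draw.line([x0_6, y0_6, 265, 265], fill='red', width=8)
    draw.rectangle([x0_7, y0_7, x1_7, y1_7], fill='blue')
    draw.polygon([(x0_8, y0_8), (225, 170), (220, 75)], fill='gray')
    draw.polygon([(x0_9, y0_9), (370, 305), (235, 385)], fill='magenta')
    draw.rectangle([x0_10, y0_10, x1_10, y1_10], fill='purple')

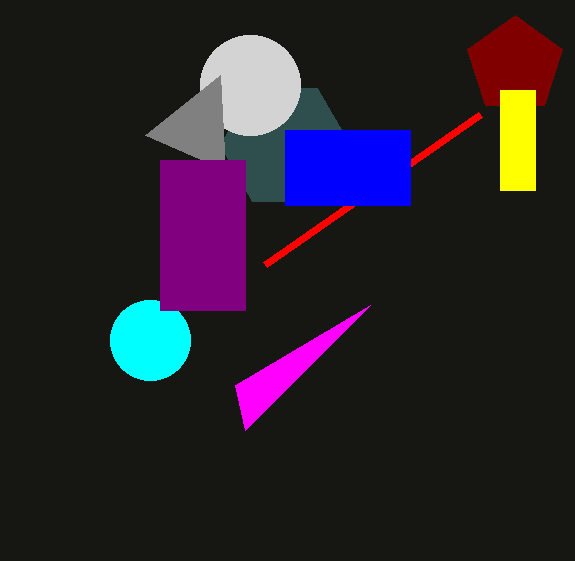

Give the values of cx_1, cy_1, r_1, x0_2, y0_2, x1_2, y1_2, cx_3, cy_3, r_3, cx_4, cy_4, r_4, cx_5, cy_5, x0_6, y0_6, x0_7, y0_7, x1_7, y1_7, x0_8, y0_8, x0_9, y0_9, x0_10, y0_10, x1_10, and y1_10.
cx_1 = 515; cy_1 = 65; r_1 = 50; x0_2 = 500; y0_2 = 90; x1_2 = 535; y1_2 = 190; cx_3 = 285; cy_3 = 145; r_3 = 65; cx_4 = 150; cy_4 = 340; r_4 = 40; cx_5 = 250; cy_5 = 85; x0_6 = 480; y0_6 = 115; x0_7 = 285; y0_7 = 130; x1_7 = 410; y1_7 = 205; x0_8 = 145; y0_8 = 135; x0_9 = 245; y0_9 = 430; x0_10 = 160; y0_10 = 160; x1_10 = 245; y1_10 = 310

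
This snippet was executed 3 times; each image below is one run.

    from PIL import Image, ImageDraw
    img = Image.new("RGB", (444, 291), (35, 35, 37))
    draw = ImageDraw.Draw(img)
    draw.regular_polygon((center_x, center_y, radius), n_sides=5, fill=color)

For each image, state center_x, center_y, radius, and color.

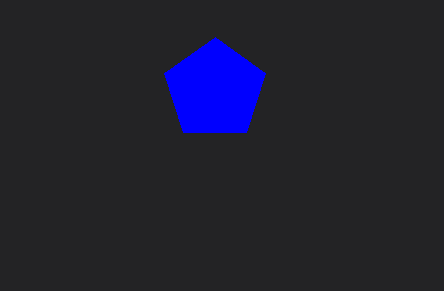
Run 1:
center_x = 215, center_y = 90, radius = 53, color = 'blue'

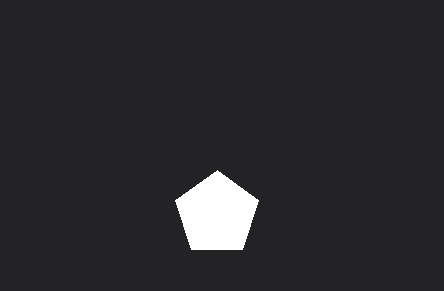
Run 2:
center_x = 217, center_y = 214, radius = 44, color = 'white'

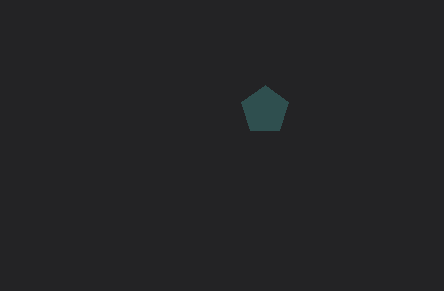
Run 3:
center_x = 265
center_y = 110
radius = 25
color = 'darkslategray'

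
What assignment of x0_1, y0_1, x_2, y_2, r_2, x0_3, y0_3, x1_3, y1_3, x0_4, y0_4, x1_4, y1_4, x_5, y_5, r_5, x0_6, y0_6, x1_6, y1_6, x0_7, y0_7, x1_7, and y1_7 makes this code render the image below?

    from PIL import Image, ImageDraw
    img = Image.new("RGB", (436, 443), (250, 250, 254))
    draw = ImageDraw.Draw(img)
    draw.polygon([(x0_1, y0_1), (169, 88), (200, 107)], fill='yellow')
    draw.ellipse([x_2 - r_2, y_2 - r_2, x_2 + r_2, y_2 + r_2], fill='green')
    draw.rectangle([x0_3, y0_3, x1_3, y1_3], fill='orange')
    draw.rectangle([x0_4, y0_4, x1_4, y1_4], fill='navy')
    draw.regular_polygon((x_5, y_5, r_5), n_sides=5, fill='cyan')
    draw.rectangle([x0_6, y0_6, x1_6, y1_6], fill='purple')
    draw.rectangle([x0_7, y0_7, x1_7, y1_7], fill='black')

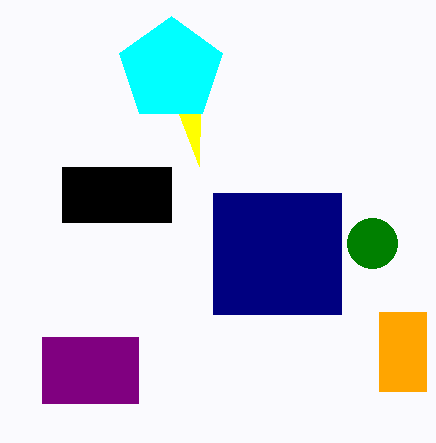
x0_1 = 199; y0_1 = 166; x_2 = 372; y_2 = 243; r_2 = 25; x0_3 = 379; y0_3 = 312; x1_3 = 426; y1_3 = 391; x0_4 = 213; y0_4 = 193; x1_4 = 341; y1_4 = 314; x_5 = 171; y_5 = 70; r_5 = 54; x0_6 = 42; y0_6 = 337; x1_6 = 138; y1_6 = 403; x0_7 = 62; y0_7 = 167; x1_7 = 171; y1_7 = 222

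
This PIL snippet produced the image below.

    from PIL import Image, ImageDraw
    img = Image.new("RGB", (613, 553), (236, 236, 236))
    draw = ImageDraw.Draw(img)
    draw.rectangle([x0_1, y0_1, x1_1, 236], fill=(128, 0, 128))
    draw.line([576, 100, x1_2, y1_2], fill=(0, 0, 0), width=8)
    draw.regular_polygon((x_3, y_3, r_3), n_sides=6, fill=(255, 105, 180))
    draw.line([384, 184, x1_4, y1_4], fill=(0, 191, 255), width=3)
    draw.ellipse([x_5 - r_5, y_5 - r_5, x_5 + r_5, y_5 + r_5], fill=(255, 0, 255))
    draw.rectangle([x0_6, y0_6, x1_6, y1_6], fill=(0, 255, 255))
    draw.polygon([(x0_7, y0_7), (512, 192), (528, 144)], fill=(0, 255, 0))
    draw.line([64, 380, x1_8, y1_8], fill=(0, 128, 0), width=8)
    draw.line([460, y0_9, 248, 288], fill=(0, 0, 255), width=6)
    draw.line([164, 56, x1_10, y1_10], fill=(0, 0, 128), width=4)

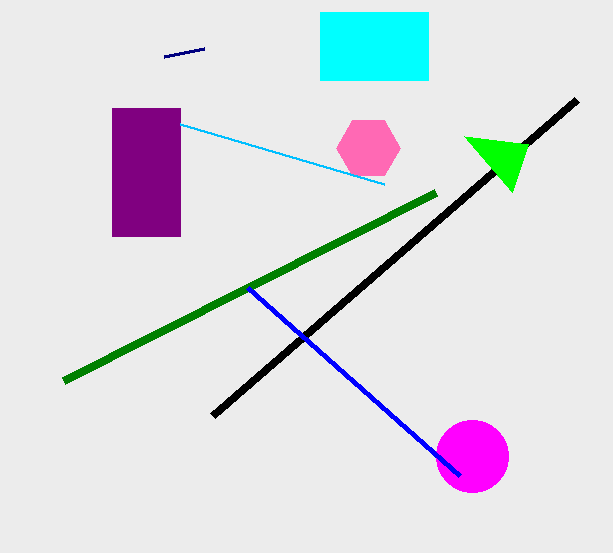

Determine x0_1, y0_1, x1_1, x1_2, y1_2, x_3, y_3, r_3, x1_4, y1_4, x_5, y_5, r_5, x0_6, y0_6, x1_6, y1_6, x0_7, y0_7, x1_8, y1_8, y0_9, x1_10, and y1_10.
x0_1 = 112
y0_1 = 108
x1_1 = 180
x1_2 = 212
y1_2 = 416
x_3 = 368
y_3 = 148
r_3 = 32
x1_4 = 180
y1_4 = 124
x_5 = 472
y_5 = 456
r_5 = 36
x0_6 = 320
y0_6 = 12
x1_6 = 428
y1_6 = 80
x0_7 = 464
y0_7 = 136
x1_8 = 436
y1_8 = 192
y0_9 = 476
x1_10 = 204
y1_10 = 48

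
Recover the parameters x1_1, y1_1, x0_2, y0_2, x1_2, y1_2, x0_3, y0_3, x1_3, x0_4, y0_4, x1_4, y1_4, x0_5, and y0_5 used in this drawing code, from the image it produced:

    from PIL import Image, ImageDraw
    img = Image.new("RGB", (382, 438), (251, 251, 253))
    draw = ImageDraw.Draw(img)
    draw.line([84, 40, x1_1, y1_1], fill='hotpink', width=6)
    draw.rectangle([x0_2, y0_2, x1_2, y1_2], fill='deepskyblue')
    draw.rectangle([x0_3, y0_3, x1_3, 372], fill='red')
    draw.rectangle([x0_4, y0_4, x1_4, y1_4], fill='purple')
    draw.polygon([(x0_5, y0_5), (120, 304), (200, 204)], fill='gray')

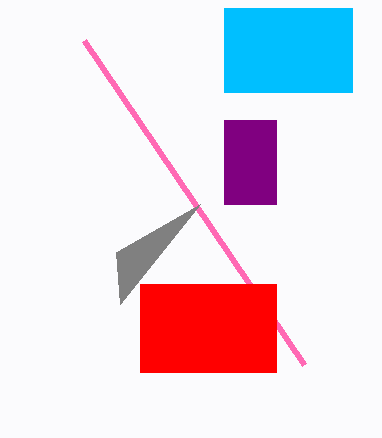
x1_1 = 304; y1_1 = 364; x0_2 = 224; y0_2 = 8; x1_2 = 352; y1_2 = 92; x0_3 = 140; y0_3 = 284; x1_3 = 276; x0_4 = 224; y0_4 = 120; x1_4 = 276; y1_4 = 204; x0_5 = 116; y0_5 = 252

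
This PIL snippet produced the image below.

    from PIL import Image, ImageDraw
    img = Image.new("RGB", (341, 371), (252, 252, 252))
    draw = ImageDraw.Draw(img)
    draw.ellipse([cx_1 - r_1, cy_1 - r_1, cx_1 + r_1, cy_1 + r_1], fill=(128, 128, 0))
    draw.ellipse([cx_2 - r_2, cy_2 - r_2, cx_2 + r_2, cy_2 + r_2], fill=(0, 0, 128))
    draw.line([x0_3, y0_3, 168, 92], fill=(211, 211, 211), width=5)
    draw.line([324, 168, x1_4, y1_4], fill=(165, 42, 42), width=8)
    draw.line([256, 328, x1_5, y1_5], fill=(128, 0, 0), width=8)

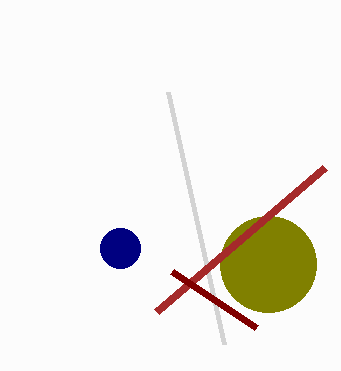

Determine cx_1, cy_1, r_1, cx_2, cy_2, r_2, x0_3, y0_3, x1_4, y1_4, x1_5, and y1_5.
cx_1 = 268; cy_1 = 264; r_1 = 48; cx_2 = 120; cy_2 = 248; r_2 = 20; x0_3 = 224; y0_3 = 344; x1_4 = 156; y1_4 = 312; x1_5 = 172; y1_5 = 272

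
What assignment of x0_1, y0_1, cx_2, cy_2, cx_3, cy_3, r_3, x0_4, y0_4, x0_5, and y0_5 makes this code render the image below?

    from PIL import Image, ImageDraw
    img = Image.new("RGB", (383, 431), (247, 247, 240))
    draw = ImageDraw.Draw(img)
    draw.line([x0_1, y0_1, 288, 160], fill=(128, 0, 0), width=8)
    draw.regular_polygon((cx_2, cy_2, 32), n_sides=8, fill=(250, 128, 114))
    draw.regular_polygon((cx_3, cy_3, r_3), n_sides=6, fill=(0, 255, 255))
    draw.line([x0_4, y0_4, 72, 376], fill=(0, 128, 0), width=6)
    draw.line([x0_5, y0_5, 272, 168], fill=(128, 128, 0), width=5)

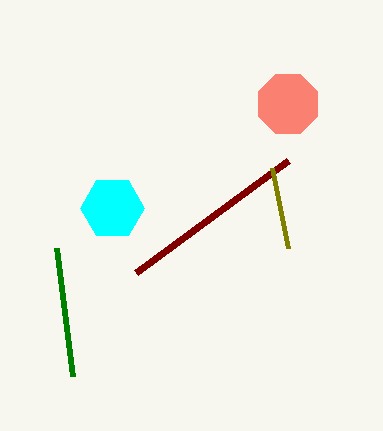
x0_1 = 136, y0_1 = 272, cx_2 = 288, cy_2 = 104, cx_3 = 112, cy_3 = 208, r_3 = 32, x0_4 = 56, y0_4 = 248, x0_5 = 288, y0_5 = 248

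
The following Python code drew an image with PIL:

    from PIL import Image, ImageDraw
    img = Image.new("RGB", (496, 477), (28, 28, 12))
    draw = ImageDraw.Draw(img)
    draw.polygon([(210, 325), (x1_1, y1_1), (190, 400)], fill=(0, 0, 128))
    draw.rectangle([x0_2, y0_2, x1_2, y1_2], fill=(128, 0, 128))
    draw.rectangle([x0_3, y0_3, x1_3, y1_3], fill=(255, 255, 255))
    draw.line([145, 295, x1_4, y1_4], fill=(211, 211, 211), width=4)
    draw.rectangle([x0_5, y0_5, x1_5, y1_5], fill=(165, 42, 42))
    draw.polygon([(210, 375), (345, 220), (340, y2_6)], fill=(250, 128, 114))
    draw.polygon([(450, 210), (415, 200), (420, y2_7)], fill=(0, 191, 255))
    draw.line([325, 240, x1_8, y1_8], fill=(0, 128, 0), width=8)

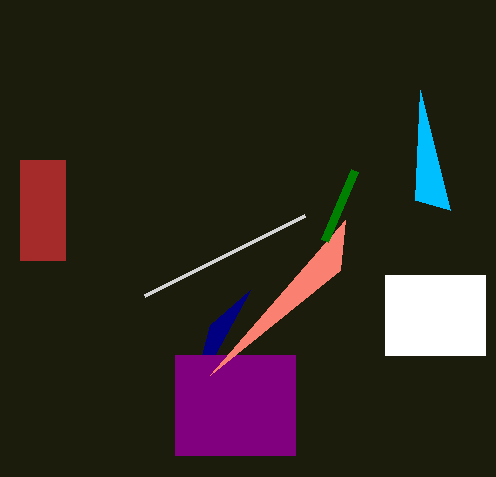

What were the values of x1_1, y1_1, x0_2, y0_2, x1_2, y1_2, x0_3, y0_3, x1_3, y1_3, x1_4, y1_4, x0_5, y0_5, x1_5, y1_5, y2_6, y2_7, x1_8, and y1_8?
x1_1 = 250
y1_1 = 290
x0_2 = 175
y0_2 = 355
x1_2 = 295
y1_2 = 455
x0_3 = 385
y0_3 = 275
x1_3 = 485
y1_3 = 355
x1_4 = 305
y1_4 = 215
x0_5 = 20
y0_5 = 160
x1_5 = 65
y1_5 = 260
y2_6 = 270
y2_7 = 90
x1_8 = 355
y1_8 = 170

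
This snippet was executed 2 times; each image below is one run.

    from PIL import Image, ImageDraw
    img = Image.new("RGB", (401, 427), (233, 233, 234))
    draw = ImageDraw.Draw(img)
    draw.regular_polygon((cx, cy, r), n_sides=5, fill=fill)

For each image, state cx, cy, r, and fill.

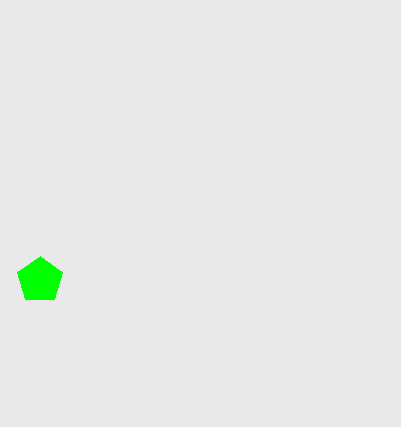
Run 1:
cx = 40; cy = 280; r = 24; fill = 'lime'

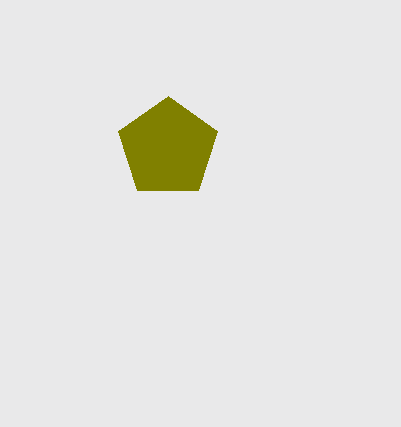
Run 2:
cx = 168
cy = 148
r = 52
fill = 'olive'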